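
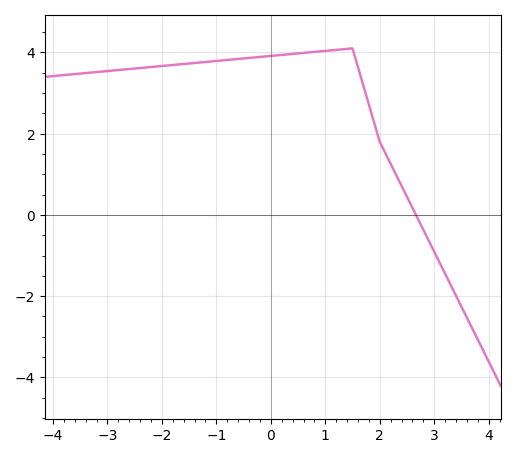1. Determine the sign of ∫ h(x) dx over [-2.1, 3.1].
positive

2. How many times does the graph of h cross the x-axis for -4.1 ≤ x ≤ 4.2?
1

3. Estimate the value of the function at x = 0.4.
4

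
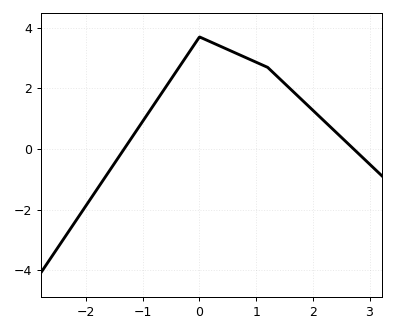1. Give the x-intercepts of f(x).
-1.3, 2.7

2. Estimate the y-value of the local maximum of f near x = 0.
3.6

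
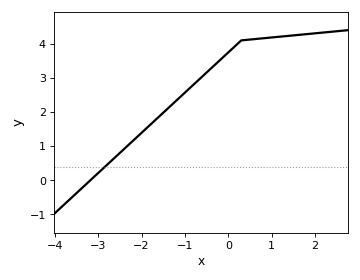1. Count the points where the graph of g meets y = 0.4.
1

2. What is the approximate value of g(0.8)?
4.16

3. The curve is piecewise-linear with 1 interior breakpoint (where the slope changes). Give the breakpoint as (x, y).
(0.3, 4.1)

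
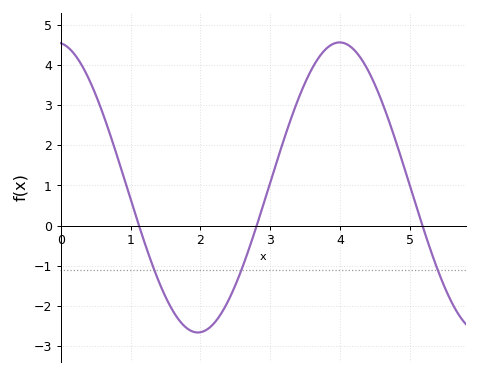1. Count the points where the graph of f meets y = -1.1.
3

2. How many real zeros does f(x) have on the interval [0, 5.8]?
3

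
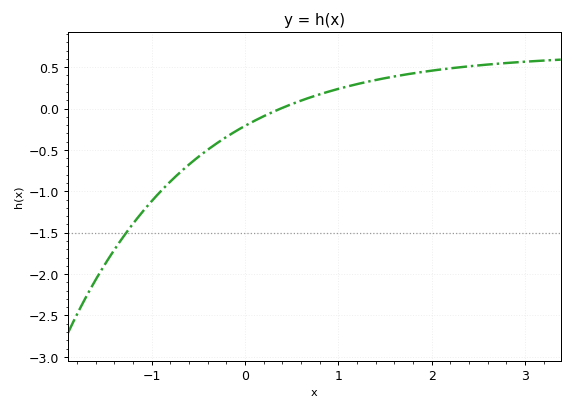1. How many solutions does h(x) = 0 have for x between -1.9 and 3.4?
1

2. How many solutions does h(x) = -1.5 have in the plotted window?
1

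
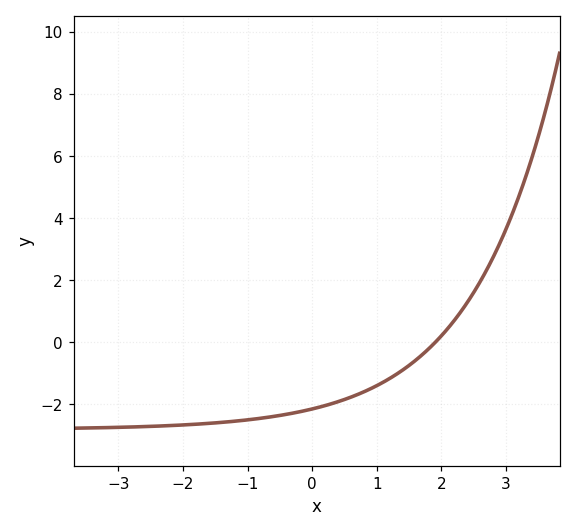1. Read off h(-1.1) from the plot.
-2.6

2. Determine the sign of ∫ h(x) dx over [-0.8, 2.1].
negative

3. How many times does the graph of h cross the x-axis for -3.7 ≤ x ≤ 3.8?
1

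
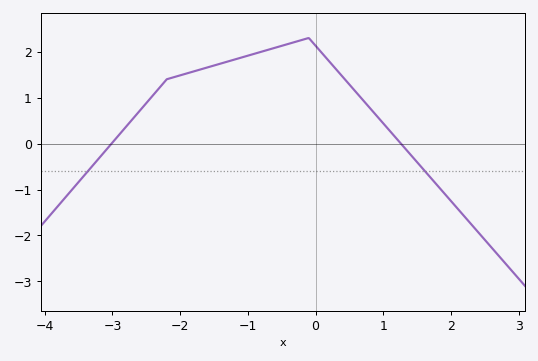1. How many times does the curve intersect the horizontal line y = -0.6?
2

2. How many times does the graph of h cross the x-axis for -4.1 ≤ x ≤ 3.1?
2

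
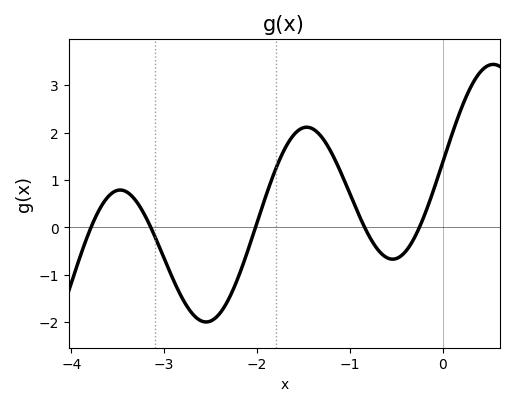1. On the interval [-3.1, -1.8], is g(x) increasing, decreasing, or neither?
neither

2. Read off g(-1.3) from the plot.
1.9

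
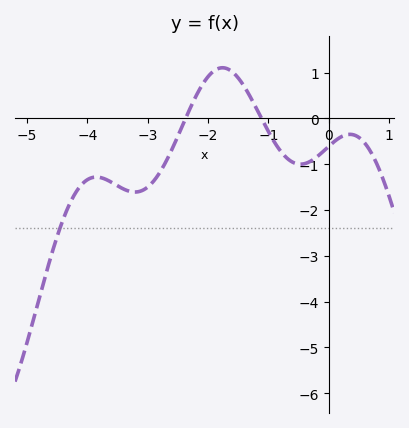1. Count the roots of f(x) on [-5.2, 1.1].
2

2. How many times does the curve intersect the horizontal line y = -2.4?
1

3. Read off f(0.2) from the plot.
-0.4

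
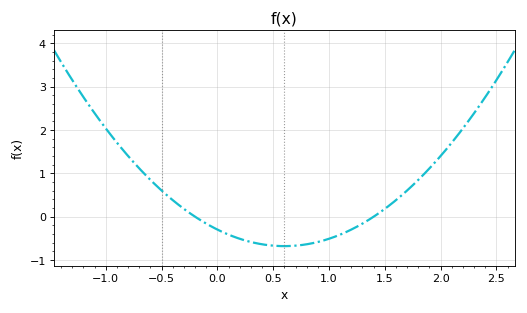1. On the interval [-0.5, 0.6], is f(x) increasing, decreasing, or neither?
decreasing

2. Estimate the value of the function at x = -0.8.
1.4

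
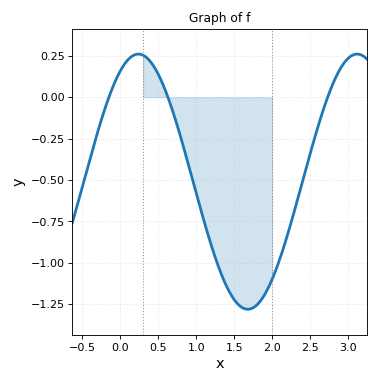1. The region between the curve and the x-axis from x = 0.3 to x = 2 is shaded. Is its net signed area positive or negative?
negative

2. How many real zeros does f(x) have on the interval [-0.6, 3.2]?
3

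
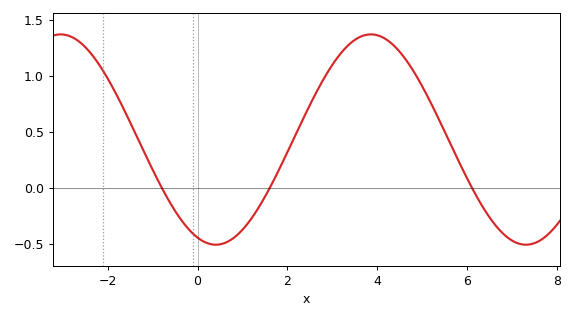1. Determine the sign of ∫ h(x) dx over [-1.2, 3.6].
positive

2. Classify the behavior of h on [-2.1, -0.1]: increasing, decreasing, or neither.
decreasing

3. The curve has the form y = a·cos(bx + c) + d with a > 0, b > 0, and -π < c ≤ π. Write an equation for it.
y = 0.94cos(0.91x + 2.77) + 0.43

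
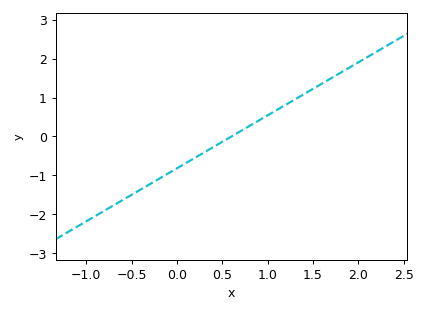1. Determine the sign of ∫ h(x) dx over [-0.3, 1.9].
positive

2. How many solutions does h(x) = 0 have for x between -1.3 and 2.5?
1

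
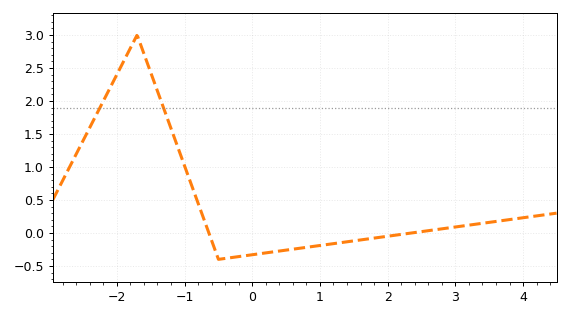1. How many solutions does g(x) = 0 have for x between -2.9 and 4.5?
2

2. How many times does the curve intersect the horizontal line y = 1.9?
2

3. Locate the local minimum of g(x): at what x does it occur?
-0.5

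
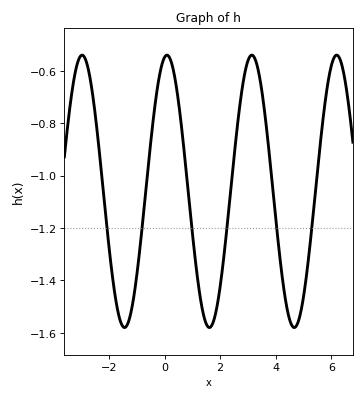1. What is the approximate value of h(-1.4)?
-1.58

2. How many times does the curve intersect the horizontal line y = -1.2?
6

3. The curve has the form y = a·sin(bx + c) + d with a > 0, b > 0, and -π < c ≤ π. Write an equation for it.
y = 0.52sin(2.06x + 1.39) - 1.06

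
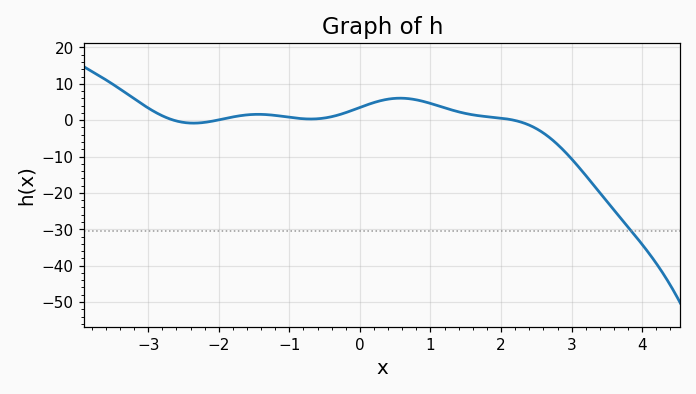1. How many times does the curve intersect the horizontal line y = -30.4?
1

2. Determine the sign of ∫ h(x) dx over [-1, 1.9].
positive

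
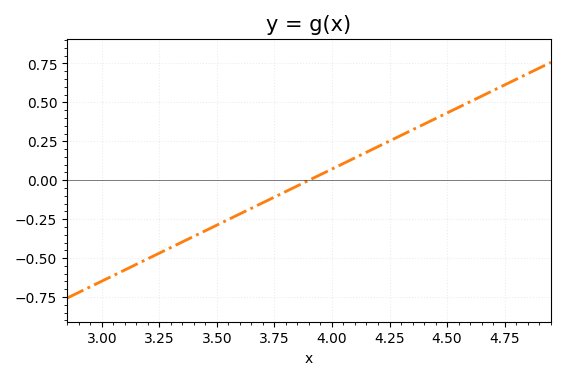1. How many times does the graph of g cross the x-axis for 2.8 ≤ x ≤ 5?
1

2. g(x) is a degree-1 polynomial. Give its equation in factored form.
y = 0.72(x - 3.9)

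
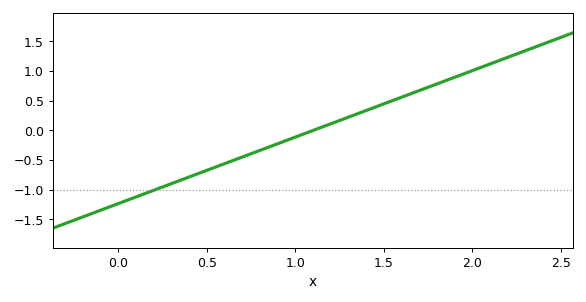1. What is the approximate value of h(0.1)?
-1.1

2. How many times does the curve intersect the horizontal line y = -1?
1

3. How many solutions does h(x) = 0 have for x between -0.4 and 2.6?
1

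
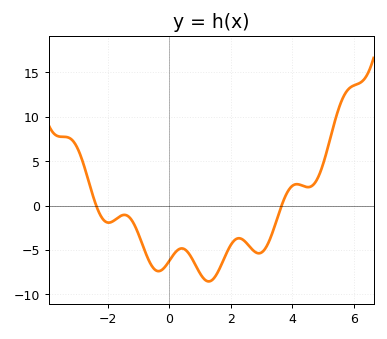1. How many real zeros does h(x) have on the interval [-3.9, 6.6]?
2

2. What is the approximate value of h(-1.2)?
-1.79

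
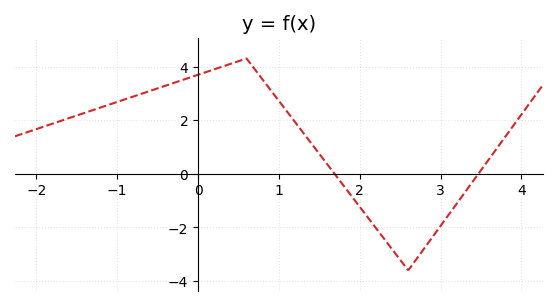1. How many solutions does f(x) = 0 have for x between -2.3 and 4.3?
2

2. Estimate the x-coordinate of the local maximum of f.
0.6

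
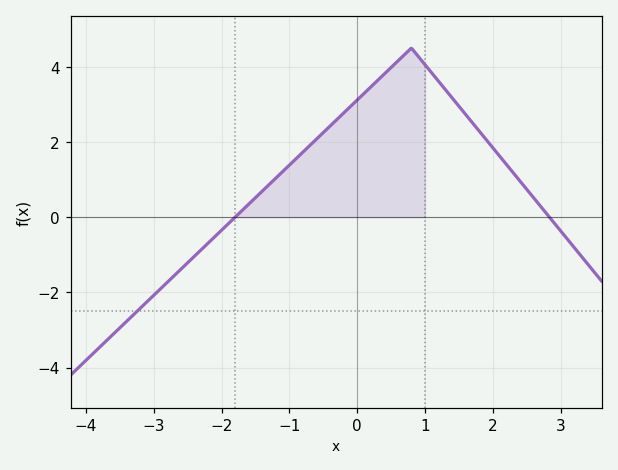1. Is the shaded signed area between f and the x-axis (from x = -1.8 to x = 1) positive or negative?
positive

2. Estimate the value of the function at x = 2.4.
1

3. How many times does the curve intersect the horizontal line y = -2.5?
1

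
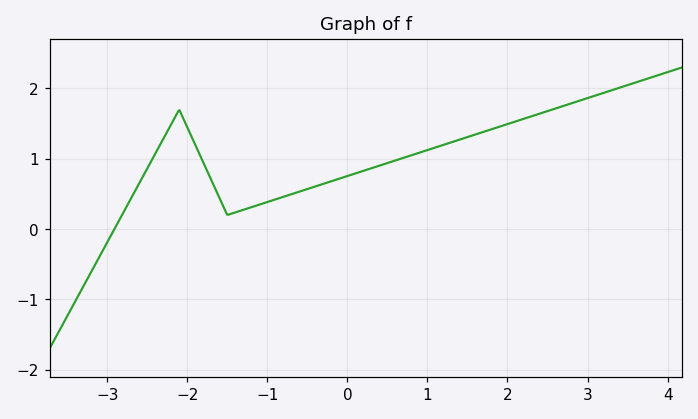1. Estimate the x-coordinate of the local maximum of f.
-2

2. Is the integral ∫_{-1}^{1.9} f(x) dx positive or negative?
positive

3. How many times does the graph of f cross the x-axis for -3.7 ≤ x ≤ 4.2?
1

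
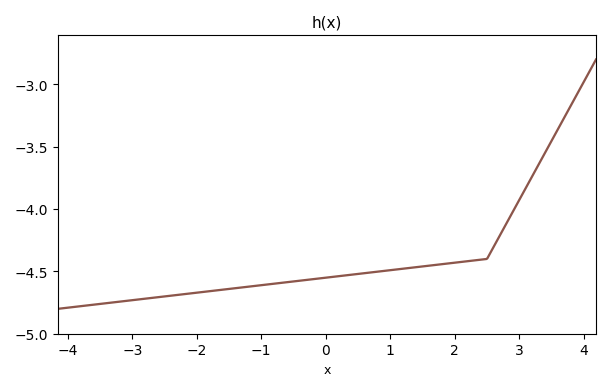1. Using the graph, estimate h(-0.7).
-4.59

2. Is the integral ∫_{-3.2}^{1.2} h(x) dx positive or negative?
negative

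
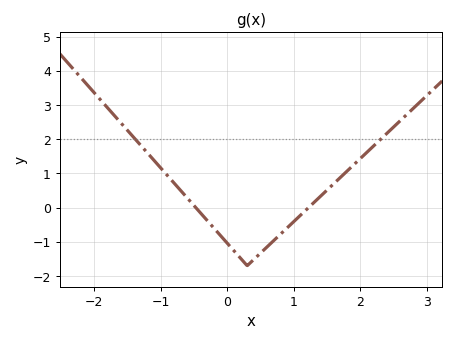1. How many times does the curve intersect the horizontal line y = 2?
2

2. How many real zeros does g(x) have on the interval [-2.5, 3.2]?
2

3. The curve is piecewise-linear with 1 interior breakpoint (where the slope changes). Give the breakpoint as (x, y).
(0.3, -1.7)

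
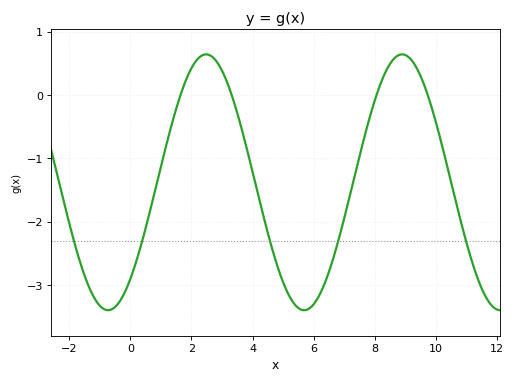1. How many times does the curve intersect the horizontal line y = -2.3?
5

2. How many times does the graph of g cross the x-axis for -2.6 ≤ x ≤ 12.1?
4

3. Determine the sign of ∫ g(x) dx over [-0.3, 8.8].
negative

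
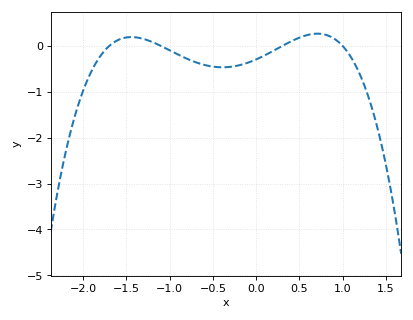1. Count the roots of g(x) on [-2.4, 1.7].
4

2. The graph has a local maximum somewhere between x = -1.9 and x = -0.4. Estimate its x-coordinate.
-1.44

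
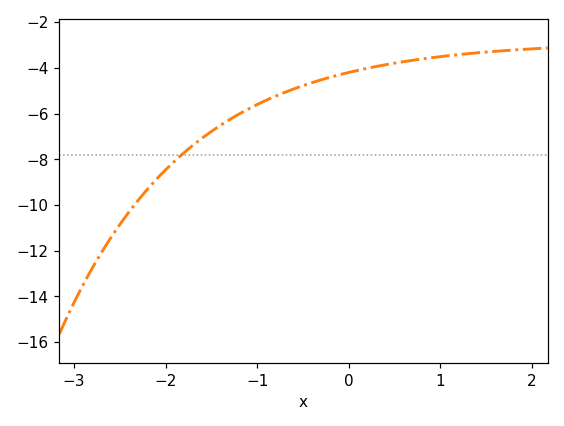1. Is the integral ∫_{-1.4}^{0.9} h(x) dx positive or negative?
negative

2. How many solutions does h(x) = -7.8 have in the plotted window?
1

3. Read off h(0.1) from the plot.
-4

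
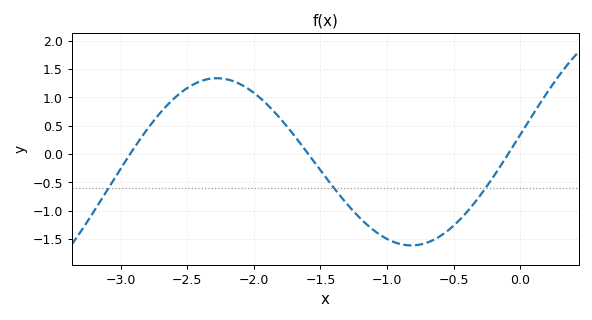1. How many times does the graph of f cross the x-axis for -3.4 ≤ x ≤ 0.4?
3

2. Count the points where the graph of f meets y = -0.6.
3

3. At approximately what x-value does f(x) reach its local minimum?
-0.8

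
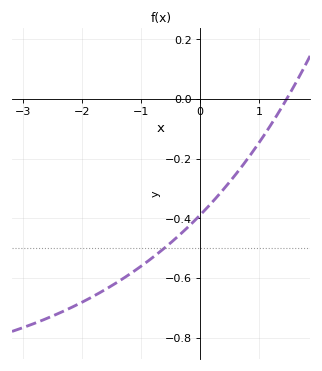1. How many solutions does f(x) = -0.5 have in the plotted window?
1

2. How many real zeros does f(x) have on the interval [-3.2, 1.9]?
1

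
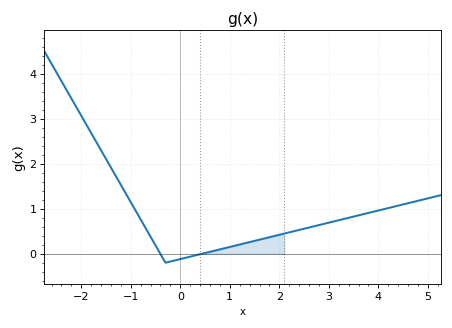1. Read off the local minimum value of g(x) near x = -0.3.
-0.2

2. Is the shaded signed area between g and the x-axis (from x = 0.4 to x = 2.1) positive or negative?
positive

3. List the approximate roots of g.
-0.4, 0.4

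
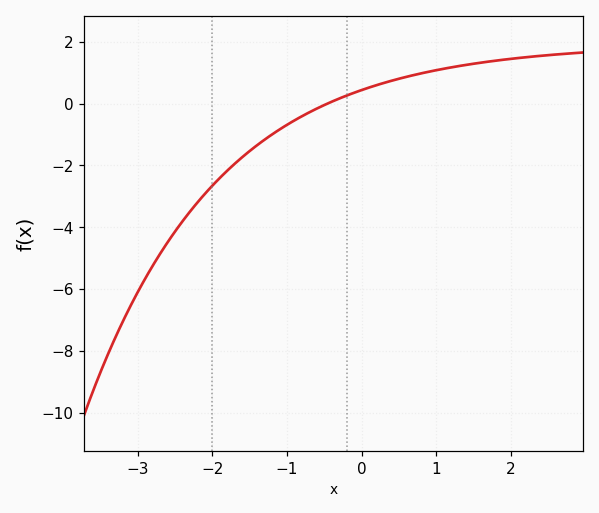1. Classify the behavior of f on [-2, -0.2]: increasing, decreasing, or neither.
increasing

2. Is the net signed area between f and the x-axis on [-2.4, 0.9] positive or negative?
negative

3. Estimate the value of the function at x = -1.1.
-0.8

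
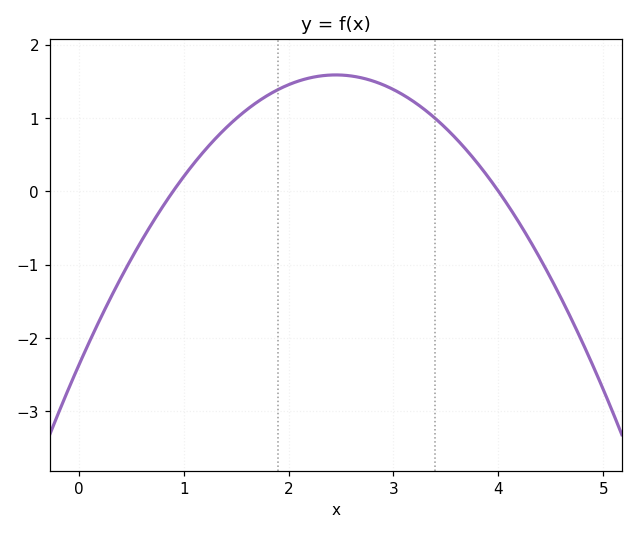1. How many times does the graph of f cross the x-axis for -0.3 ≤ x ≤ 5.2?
2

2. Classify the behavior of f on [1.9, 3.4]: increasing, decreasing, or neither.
neither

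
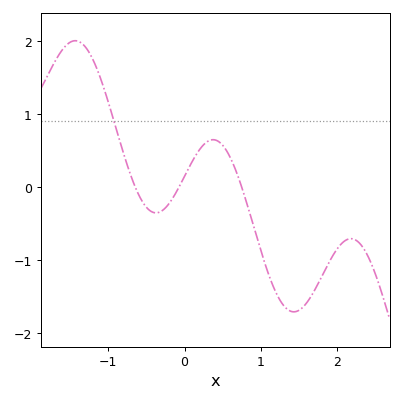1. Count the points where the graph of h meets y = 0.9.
1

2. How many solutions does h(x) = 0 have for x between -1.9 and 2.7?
3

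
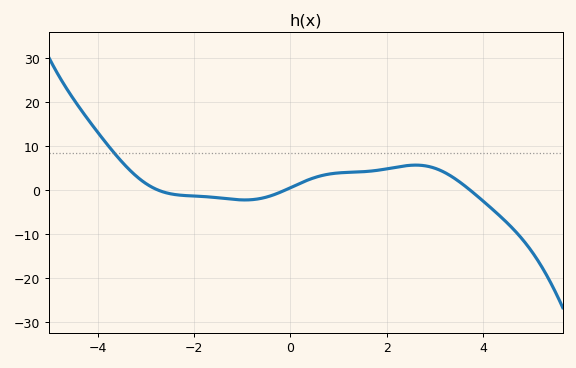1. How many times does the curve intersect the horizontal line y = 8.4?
1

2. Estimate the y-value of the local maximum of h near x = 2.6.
6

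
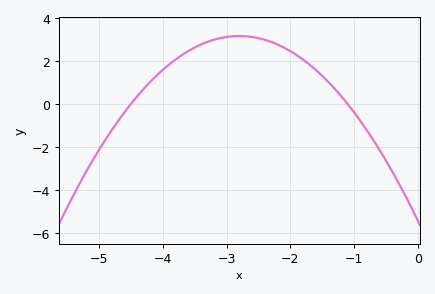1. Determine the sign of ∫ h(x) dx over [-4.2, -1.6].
positive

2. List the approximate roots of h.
-4.5, -1.1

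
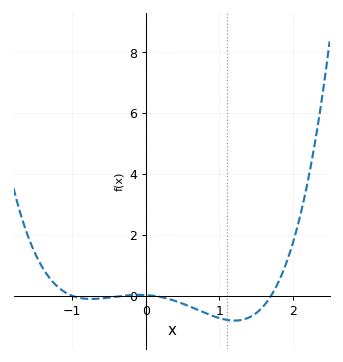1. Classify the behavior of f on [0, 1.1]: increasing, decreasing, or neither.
decreasing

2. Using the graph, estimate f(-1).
0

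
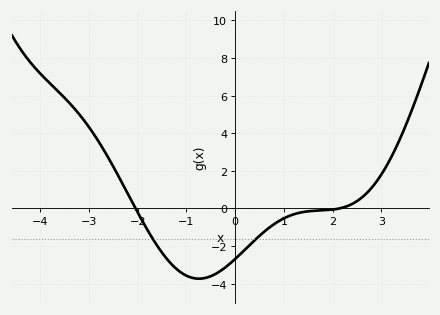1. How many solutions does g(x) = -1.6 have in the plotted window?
2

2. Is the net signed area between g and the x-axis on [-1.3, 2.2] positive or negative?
negative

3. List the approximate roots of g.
-2, 2.2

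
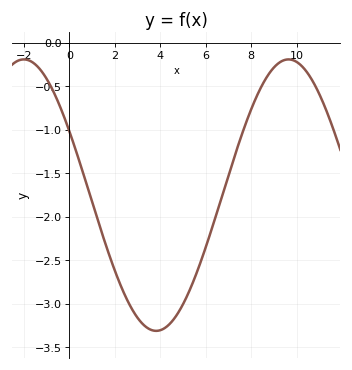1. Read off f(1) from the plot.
-1.83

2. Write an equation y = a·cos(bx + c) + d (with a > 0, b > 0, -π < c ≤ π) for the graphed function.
y = 1.56cos(0.54x + 1.08) - 1.75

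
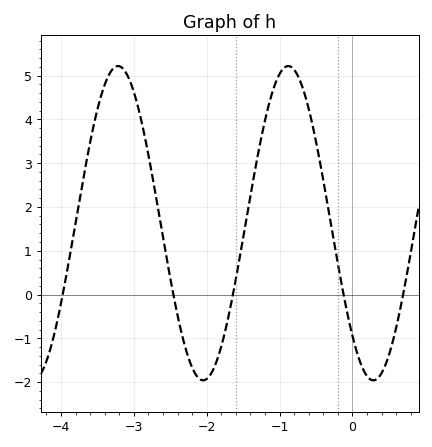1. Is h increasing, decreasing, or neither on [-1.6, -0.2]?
neither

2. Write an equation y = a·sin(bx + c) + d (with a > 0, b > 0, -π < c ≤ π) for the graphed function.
y = 3.59sin(2.7x - 2.3) + 1.63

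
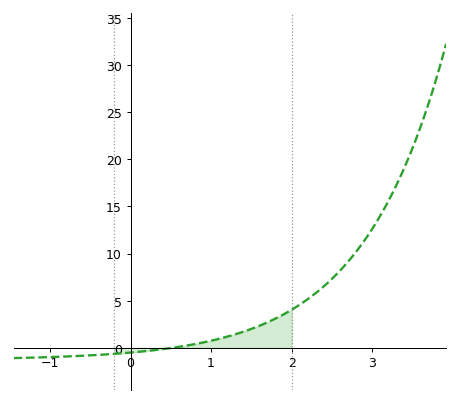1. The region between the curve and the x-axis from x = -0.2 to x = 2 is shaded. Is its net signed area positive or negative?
positive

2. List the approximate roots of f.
0.5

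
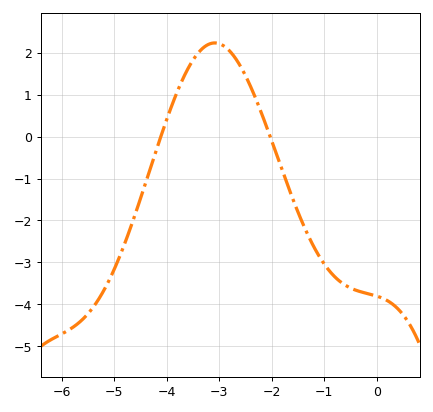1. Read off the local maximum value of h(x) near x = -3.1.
2.2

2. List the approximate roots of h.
-4.1, -2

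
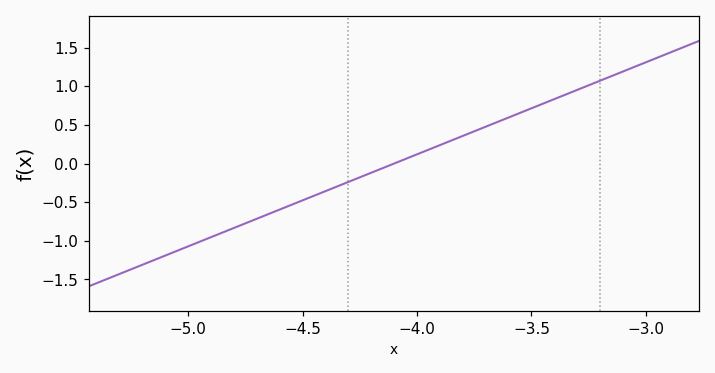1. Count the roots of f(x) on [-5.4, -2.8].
1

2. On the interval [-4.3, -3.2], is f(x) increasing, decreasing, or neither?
increasing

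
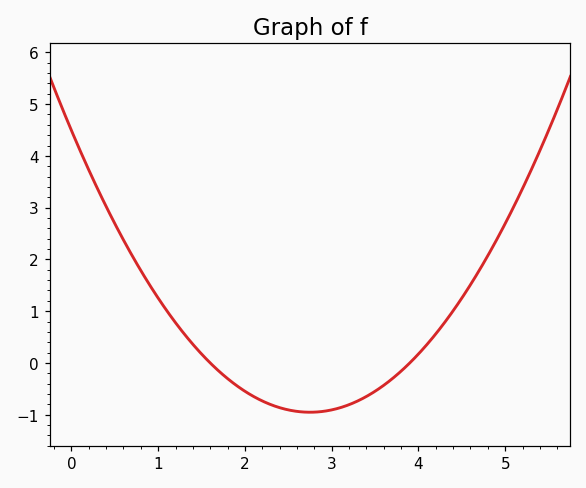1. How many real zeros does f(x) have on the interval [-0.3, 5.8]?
2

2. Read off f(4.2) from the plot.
0.6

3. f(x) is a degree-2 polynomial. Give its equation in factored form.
y = 0.72(x - 1.6)(x - 3.9)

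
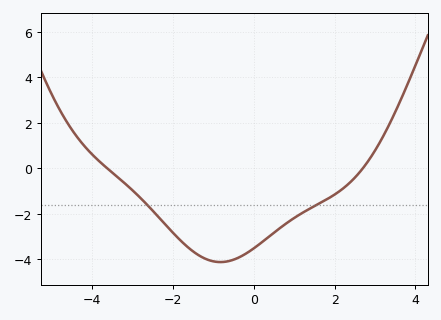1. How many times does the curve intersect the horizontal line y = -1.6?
2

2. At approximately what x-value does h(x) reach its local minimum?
-0.827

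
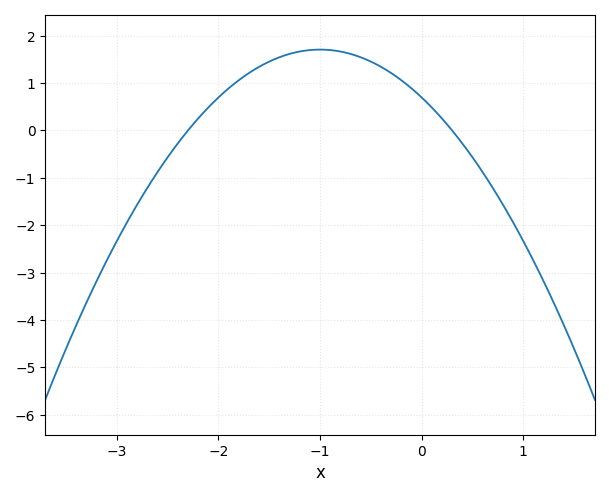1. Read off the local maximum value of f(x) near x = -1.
1.7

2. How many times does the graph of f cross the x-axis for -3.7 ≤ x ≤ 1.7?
2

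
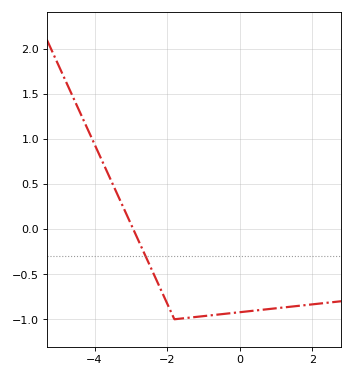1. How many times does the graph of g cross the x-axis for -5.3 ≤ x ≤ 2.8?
1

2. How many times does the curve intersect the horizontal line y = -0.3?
1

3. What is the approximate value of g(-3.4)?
0.4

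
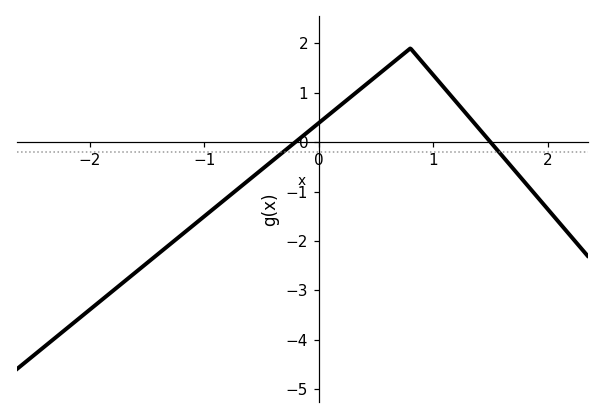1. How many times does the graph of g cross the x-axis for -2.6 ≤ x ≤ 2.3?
2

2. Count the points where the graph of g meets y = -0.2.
2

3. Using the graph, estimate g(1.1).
1.09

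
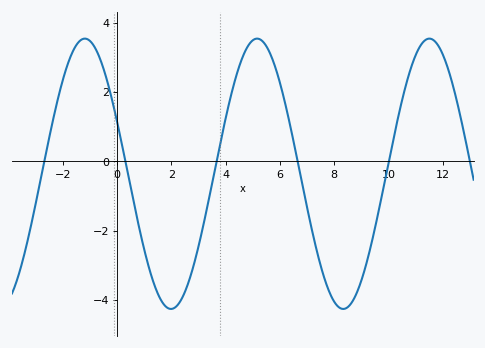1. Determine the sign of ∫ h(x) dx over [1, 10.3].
negative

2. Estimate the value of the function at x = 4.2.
1.8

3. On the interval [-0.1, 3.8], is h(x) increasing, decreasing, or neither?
neither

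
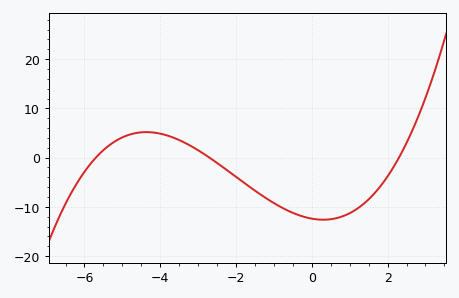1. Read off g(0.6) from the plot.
-12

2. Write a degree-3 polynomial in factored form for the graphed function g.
y = 0.35(x + 5.7)(x + 2.7)(x - 2.3)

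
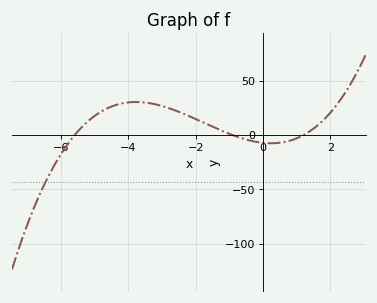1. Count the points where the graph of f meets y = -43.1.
1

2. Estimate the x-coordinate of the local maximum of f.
-3.78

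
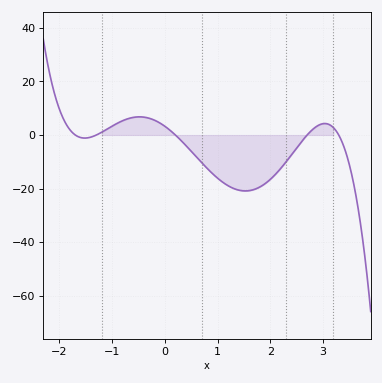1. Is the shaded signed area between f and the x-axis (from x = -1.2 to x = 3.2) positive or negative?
negative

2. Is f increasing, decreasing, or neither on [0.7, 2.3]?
neither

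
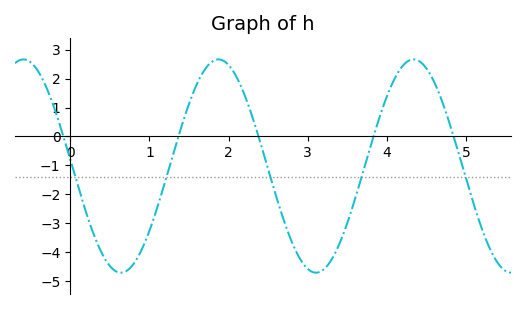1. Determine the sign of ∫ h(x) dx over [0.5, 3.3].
negative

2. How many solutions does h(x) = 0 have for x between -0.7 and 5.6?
5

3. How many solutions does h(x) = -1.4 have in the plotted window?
5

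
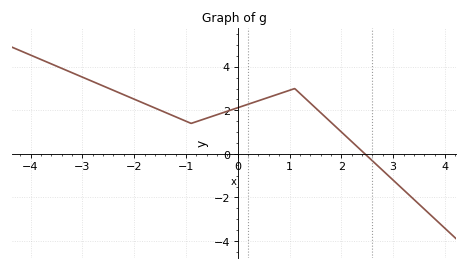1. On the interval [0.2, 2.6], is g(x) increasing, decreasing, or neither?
neither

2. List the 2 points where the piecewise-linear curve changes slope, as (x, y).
(-0.9, 1.4); (1.1, 3)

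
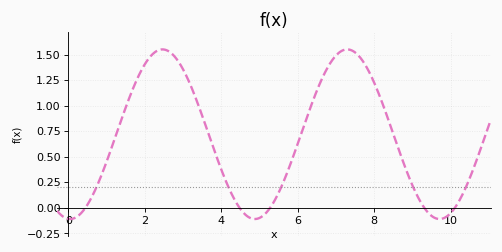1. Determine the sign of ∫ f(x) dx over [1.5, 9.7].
positive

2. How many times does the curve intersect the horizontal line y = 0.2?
5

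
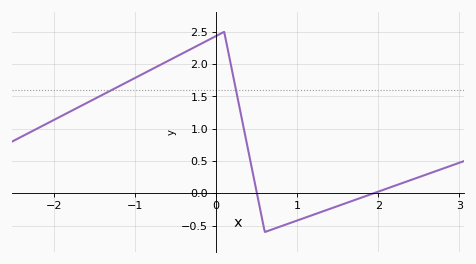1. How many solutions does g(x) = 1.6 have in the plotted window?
2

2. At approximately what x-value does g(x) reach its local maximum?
0.1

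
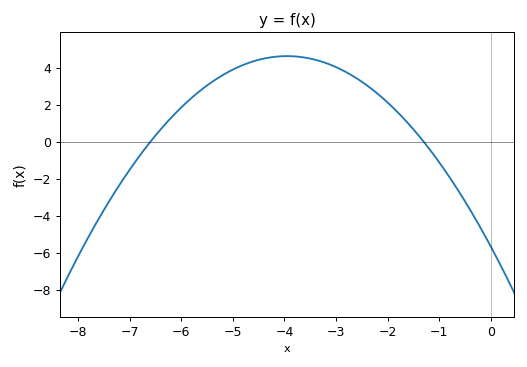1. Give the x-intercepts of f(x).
-6.6, -1.2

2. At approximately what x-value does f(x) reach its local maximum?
-4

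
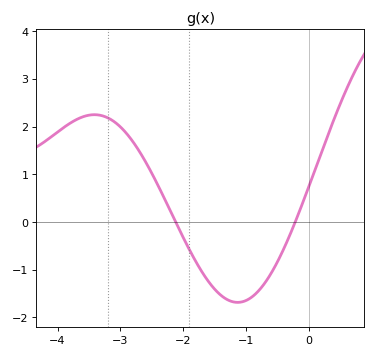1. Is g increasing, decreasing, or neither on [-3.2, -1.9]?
decreasing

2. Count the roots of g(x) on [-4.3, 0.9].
2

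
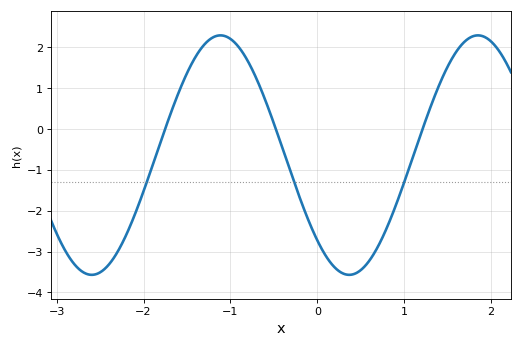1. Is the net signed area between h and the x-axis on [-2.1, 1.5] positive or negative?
negative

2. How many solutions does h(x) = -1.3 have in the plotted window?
3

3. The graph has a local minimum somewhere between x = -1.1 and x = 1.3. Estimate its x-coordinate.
0.4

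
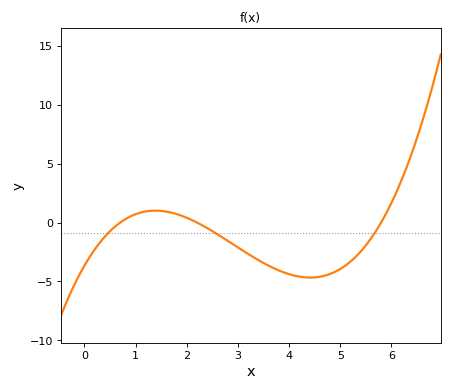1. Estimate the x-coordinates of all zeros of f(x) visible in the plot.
0.7, 2.2, 5.8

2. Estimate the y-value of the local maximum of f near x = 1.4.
1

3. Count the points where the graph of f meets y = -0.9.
3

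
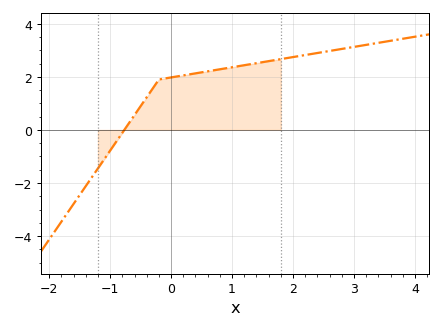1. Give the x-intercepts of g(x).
-0.767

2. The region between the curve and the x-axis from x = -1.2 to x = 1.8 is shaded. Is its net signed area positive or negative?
positive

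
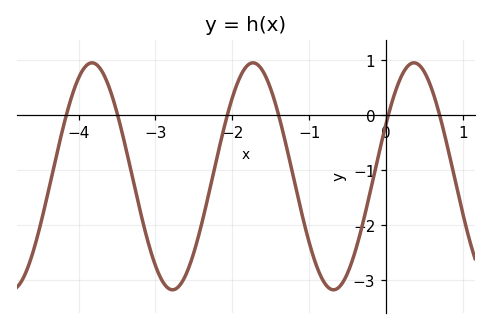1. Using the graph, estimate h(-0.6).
-3.11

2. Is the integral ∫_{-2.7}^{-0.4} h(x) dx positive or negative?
negative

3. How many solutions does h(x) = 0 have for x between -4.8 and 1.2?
6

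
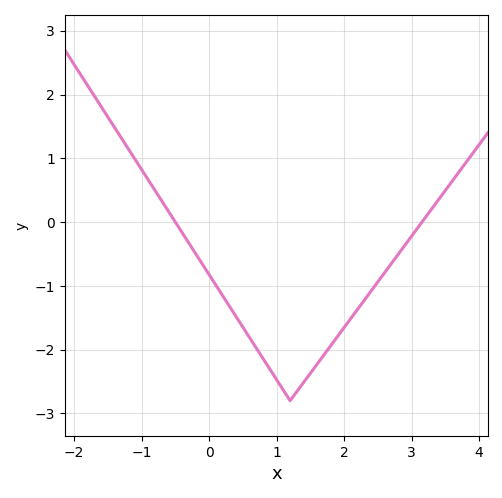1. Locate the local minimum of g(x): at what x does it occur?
1.2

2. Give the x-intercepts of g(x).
-0.5, 3.2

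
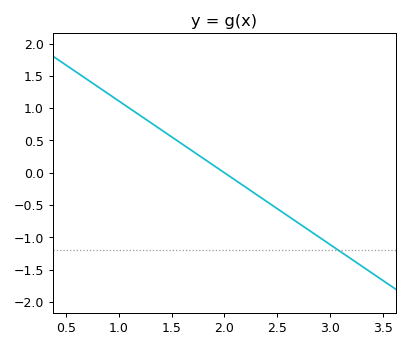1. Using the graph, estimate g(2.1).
-0.111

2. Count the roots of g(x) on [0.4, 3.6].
1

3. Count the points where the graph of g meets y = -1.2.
1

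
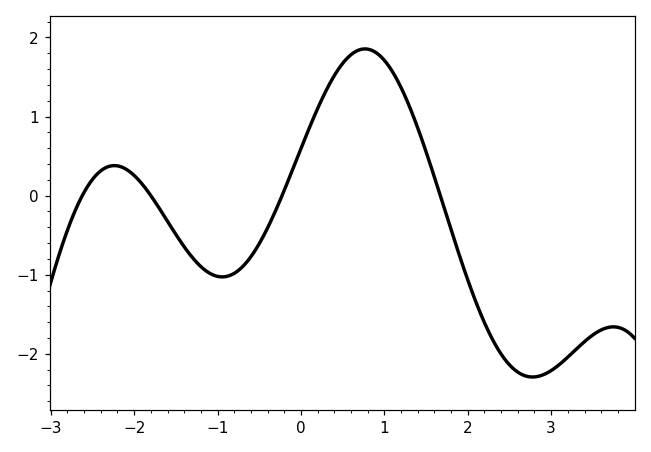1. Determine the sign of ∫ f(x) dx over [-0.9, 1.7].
positive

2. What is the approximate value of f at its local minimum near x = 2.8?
-2.3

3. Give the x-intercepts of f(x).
-2.6, -1.8, -0.2, 1.7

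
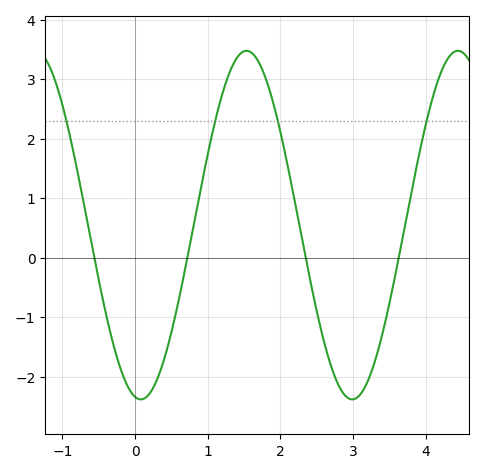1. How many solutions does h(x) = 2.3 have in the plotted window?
4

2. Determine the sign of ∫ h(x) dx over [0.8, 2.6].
positive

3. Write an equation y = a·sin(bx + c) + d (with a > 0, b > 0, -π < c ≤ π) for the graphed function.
y = 2.93sin(2.16x - 1.74) + 0.55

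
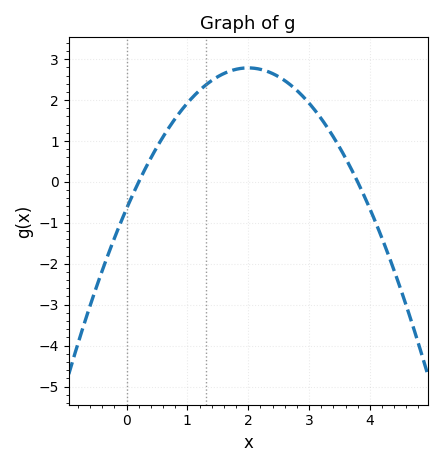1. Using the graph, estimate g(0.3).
0.301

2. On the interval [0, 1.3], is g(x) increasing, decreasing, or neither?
increasing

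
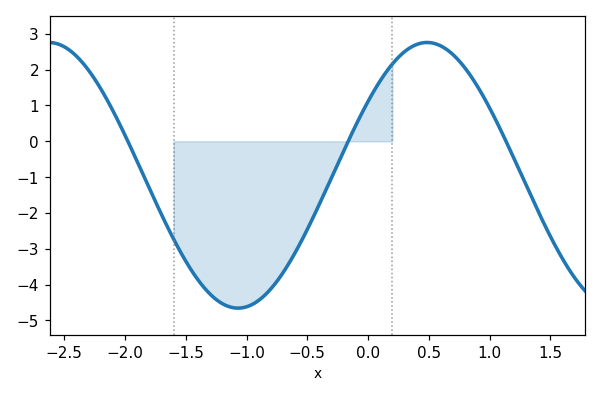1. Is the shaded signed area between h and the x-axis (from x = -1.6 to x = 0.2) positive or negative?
negative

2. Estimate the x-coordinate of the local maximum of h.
0.5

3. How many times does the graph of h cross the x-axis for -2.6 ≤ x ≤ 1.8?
3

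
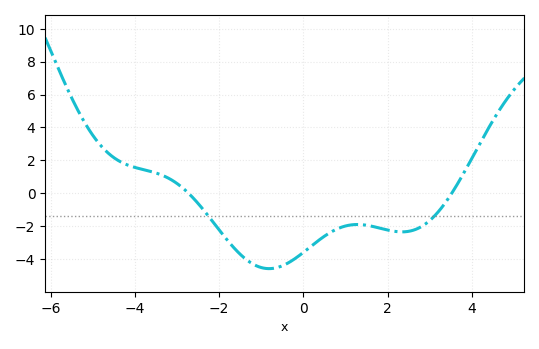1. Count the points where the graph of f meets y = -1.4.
2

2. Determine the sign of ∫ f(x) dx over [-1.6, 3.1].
negative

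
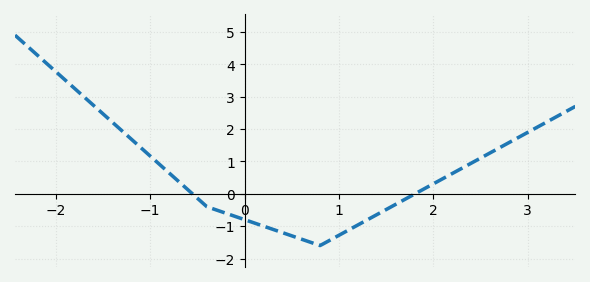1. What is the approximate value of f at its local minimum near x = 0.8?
-1.6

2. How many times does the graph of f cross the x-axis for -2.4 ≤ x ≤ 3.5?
2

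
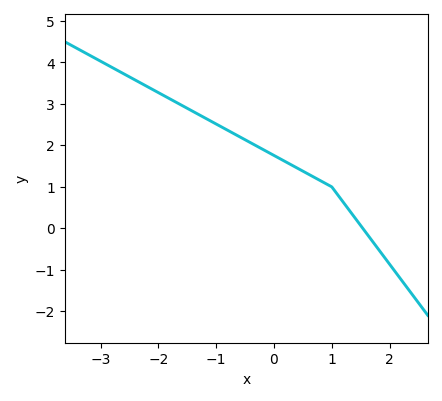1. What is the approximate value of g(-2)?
3.3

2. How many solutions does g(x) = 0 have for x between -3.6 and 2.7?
1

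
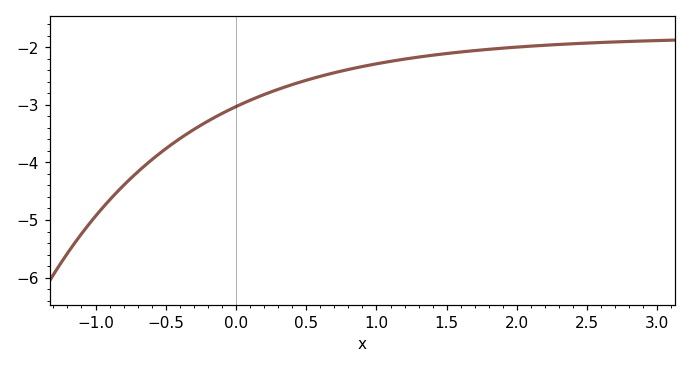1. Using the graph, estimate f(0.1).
-2.9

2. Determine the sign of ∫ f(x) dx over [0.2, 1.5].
negative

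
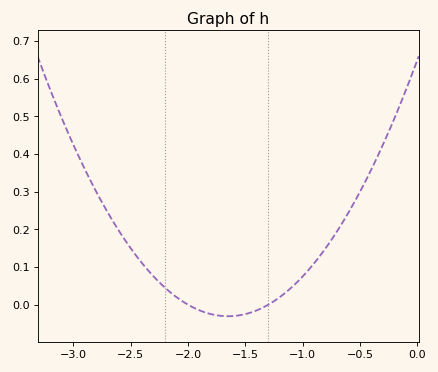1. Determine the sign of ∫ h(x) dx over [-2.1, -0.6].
positive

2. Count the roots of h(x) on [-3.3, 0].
2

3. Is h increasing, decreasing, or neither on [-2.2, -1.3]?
neither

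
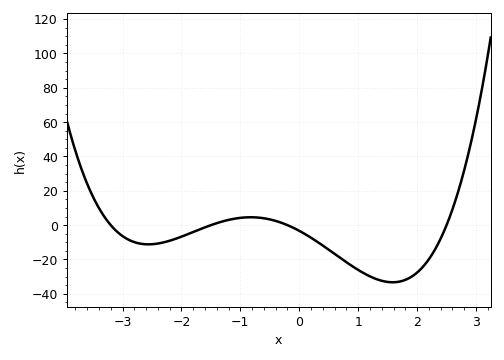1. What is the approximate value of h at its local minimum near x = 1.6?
-34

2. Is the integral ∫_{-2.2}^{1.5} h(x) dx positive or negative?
negative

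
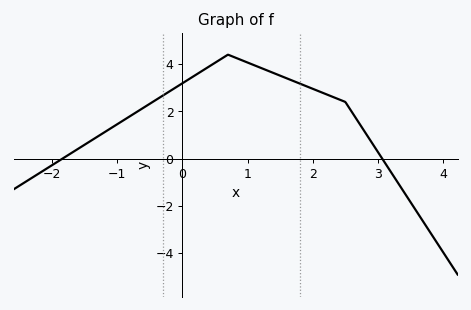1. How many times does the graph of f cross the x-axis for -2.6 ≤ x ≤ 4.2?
2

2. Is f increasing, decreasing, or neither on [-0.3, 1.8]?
neither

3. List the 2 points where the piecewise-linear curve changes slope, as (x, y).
(0.7, 4.4); (2.5, 2.4)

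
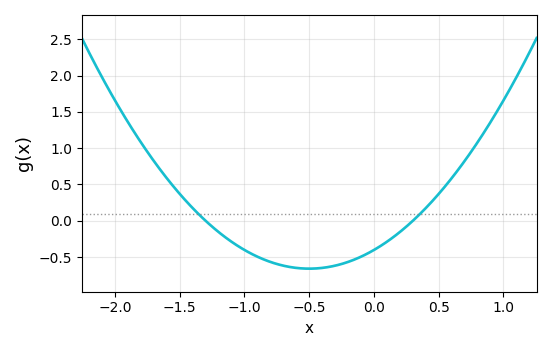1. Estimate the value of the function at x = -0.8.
-0.567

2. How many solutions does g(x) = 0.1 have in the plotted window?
2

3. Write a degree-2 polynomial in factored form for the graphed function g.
y = 1.03(x + 1.3)(x - 0.3)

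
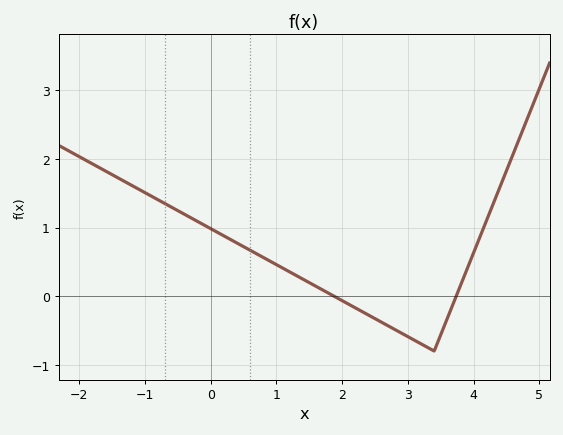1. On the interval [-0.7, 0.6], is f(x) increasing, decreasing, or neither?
decreasing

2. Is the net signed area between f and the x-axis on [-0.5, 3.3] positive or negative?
positive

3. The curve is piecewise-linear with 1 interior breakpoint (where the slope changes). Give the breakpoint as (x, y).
(3.4, -0.8)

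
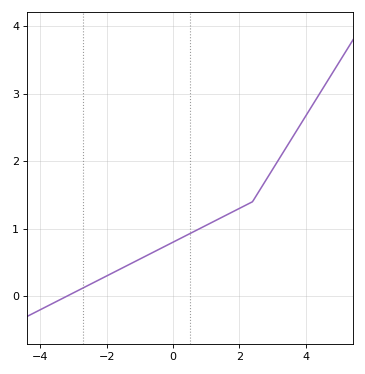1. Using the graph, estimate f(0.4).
0.9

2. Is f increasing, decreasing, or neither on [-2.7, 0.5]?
increasing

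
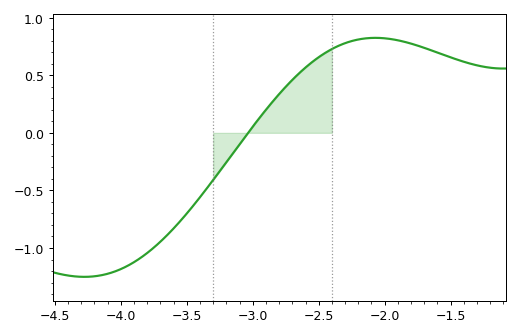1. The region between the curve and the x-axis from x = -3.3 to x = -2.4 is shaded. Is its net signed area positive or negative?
positive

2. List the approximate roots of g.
-3.05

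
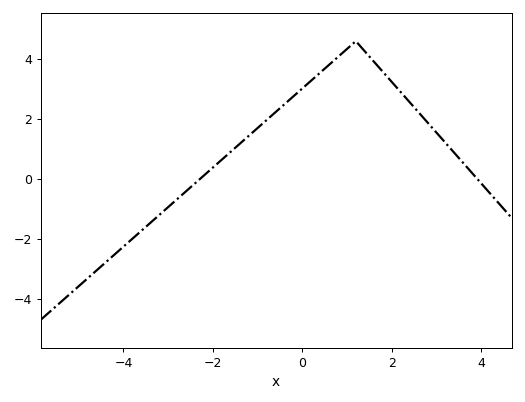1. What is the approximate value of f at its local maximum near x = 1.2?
4.6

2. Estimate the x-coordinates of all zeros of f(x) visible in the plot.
-2.2, 4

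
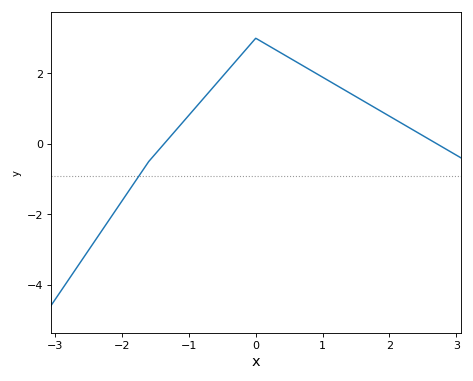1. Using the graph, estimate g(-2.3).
-2.46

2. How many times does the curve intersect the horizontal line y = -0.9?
1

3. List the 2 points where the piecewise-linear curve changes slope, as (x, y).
(-1.6, -0.5); (0, 3)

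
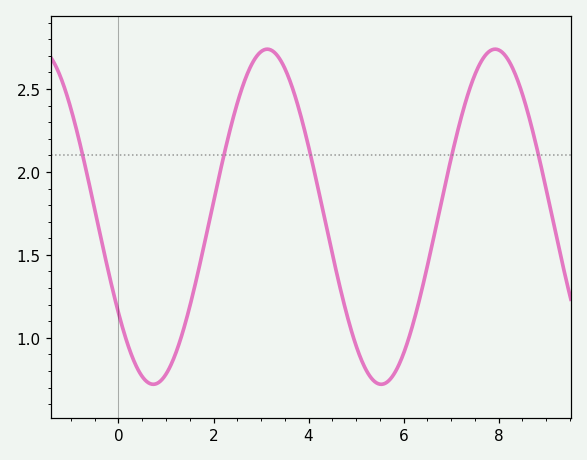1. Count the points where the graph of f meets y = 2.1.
5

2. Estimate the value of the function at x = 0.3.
0.878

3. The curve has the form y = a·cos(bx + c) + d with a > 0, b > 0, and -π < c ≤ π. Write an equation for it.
y = 1.01cos(1.31x + 2.18) + 1.73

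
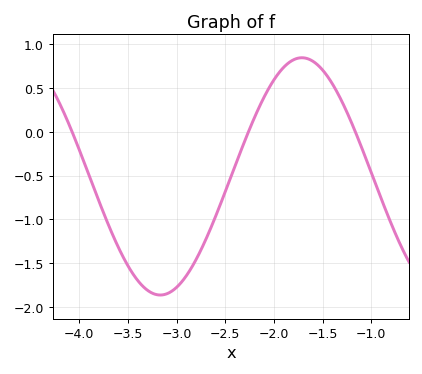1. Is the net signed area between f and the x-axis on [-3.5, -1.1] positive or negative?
negative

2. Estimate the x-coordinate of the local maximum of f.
-1.7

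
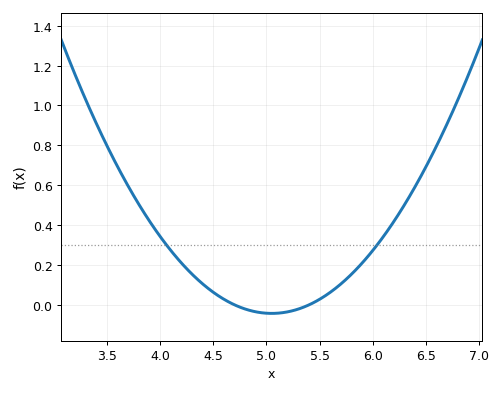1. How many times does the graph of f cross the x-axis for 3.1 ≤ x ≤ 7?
2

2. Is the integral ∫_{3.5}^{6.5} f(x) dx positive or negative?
positive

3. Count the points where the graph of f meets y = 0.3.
2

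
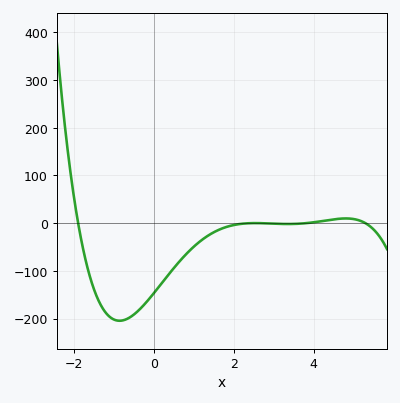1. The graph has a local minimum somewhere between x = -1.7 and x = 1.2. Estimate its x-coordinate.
-0.8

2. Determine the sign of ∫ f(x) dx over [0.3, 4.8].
negative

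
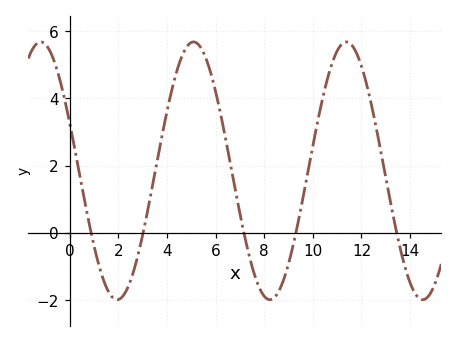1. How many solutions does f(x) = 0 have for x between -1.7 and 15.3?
5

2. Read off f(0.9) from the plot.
-0.053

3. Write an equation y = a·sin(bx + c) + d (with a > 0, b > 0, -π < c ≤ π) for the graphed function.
y = 3.83sin(1x + 2.76) + 1.85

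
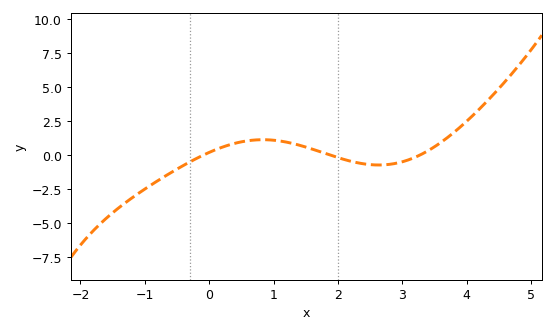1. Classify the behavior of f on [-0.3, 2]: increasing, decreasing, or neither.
neither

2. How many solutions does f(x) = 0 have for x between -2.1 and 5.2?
3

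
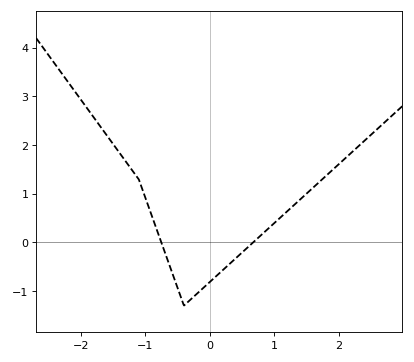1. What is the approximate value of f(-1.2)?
1.48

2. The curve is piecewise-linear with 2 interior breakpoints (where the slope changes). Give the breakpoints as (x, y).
(-1.1, 1.3); (-0.4, -1.3)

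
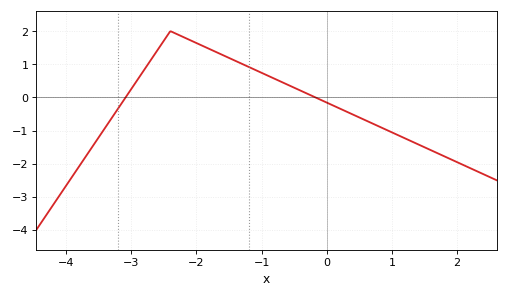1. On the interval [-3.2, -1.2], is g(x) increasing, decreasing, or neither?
neither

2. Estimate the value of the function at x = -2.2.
1.82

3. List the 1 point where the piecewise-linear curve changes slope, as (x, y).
(-2.4, 2)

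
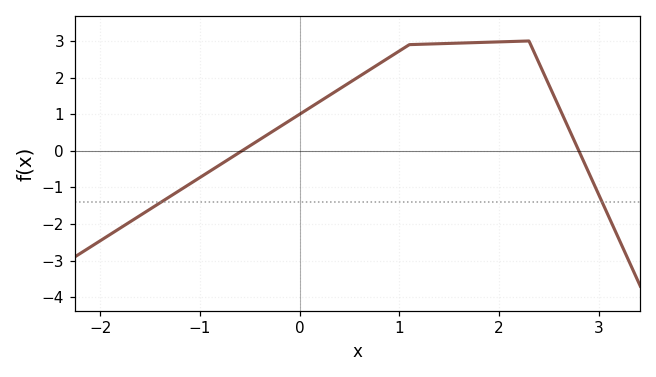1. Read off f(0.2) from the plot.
1.3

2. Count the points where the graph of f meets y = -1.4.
2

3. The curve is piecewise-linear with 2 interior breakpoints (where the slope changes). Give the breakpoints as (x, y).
(1.1, 2.9); (2.3, 3)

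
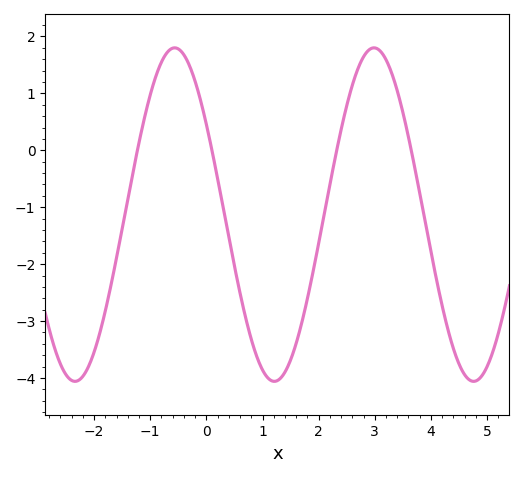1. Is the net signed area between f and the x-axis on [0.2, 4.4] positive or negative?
negative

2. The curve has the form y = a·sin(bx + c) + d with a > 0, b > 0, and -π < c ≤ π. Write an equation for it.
y = 2.93sin(1.77x + 2.57) - 1.13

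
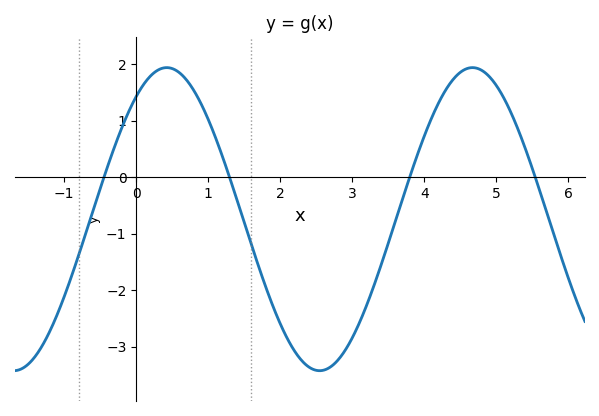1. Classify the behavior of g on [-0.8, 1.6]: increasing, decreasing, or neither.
neither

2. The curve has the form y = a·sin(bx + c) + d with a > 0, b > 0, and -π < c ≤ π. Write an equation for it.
y = 2.68sin(1.48x + 0.942) - 0.74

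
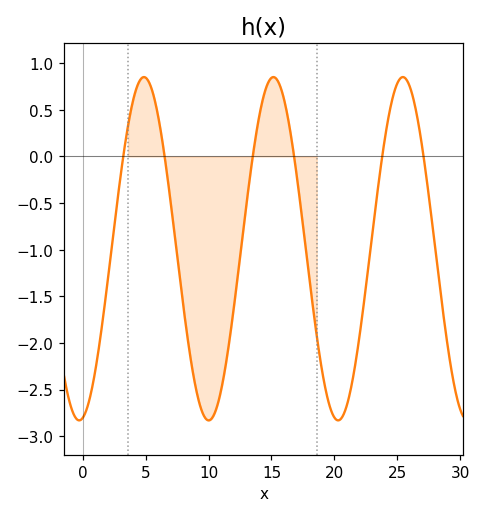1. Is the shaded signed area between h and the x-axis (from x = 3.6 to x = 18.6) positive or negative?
negative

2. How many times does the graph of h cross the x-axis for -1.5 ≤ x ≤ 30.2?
6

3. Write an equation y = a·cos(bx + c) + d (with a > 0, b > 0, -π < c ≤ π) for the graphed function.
y = 1.84cos(0.61x - 3) - 0.99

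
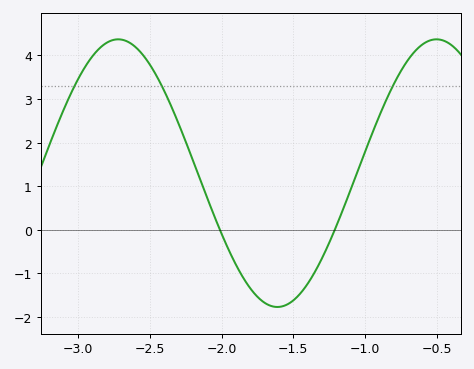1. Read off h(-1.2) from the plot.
0.1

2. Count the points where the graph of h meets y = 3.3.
3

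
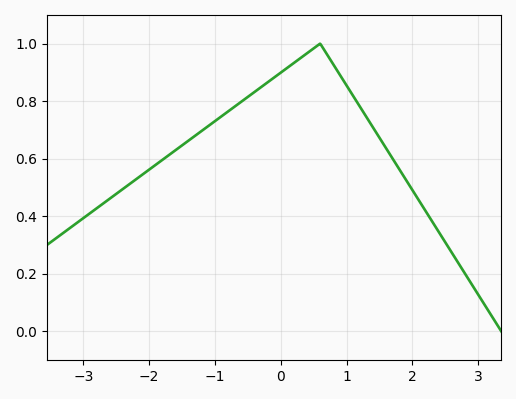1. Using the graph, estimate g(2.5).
0.31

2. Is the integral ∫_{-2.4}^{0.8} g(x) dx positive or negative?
positive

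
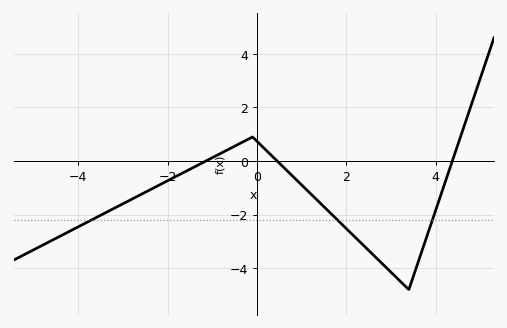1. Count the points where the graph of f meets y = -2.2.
3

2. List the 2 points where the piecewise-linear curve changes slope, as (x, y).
(-0.1, 0.9); (3.4, -4.8)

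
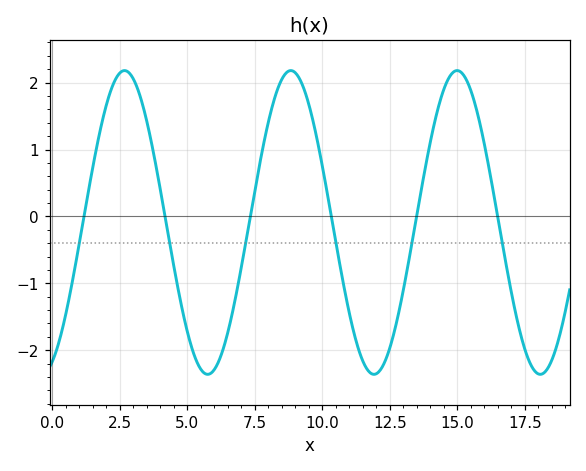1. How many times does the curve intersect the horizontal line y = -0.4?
6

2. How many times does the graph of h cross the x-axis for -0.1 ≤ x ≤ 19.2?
6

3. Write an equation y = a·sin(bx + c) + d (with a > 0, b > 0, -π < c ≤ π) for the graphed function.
y = 2.27sin(1.02x - 1.16) - 0.09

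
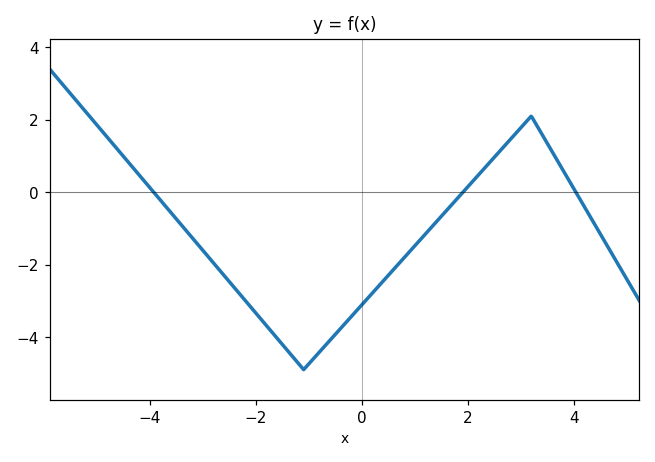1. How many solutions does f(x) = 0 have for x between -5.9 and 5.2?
3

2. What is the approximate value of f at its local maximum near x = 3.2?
2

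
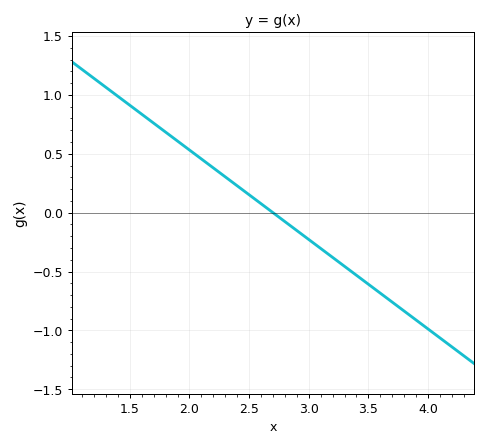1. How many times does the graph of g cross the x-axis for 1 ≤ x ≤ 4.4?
1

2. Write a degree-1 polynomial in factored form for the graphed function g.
y = -0.76(x - 2.7)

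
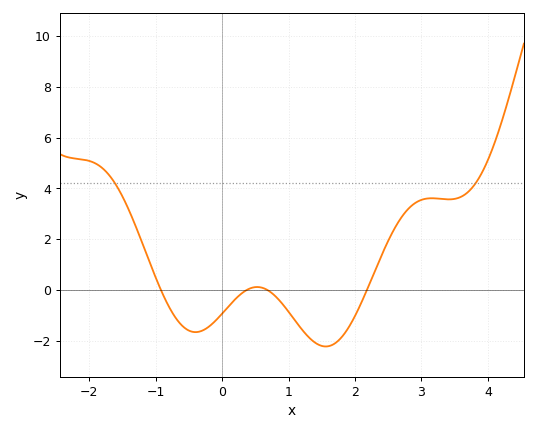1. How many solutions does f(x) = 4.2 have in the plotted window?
2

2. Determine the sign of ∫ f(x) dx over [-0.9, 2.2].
negative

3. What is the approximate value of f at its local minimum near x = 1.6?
-2.2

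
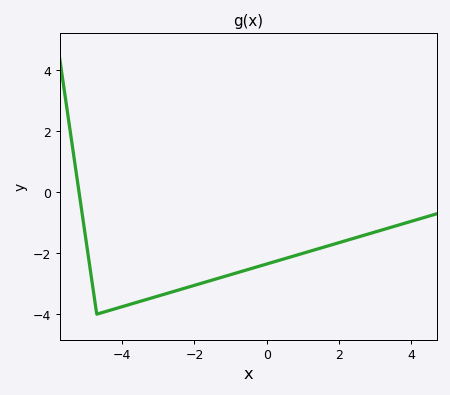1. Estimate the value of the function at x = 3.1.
-1.2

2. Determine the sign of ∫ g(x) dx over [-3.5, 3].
negative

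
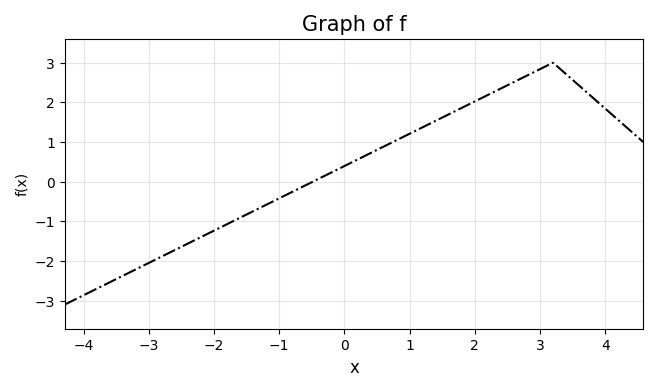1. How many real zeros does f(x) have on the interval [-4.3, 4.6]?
1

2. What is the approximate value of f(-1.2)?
-0.6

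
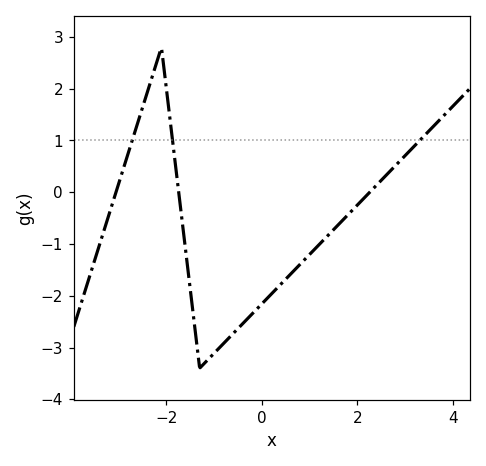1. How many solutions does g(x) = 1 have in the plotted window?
3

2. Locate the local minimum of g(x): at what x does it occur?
-1.2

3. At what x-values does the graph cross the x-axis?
-3, -1.8, 2.2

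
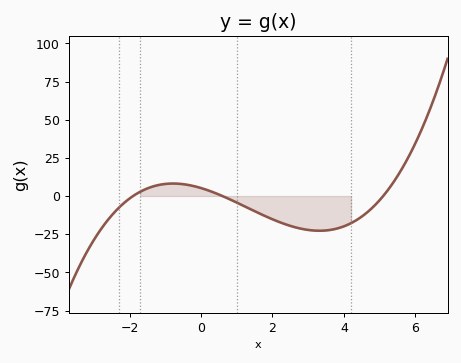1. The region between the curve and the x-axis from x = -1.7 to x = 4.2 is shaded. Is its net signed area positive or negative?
negative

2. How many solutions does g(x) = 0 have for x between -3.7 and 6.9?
3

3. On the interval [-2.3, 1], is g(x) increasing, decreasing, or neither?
neither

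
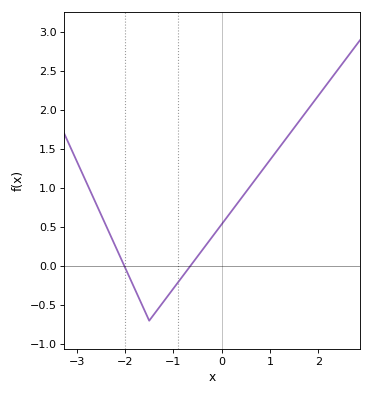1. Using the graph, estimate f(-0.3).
0.3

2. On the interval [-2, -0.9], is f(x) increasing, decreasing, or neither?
neither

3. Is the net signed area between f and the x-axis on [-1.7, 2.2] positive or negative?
positive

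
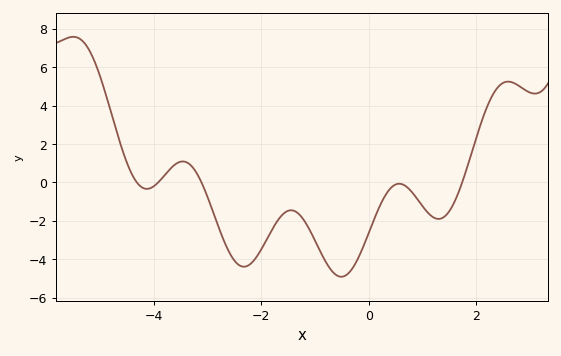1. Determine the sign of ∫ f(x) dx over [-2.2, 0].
negative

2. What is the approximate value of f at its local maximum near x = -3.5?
1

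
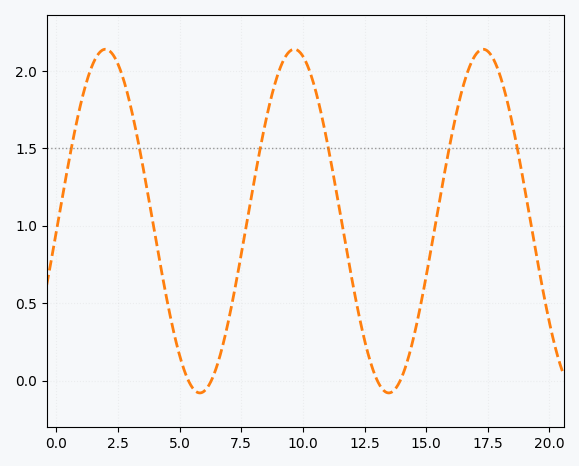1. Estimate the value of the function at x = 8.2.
1.44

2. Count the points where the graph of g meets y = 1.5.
6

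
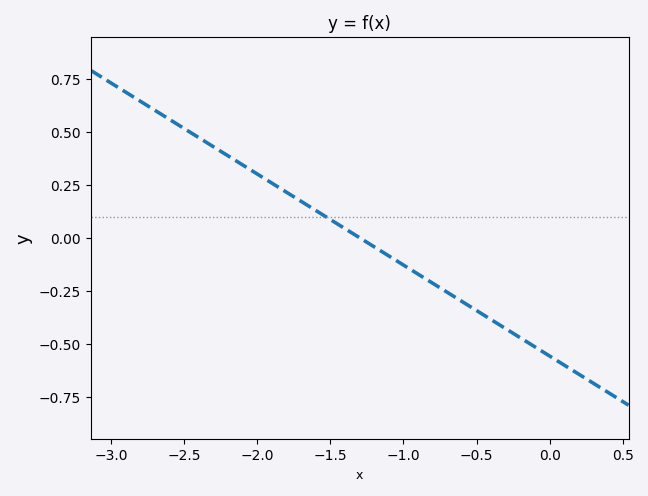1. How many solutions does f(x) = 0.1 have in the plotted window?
1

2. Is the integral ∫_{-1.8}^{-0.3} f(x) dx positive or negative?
negative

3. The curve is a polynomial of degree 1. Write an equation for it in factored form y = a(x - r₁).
y = -0.43(x + 1.3)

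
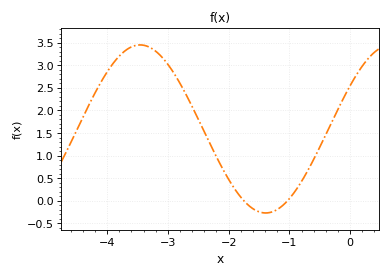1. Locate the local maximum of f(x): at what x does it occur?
-3.46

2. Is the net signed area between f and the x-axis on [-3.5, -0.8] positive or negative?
positive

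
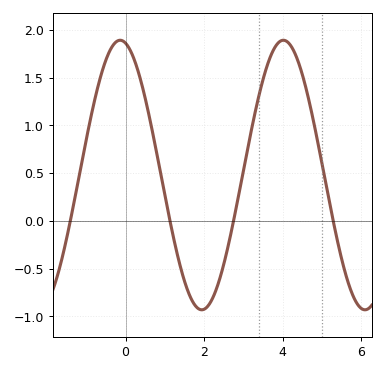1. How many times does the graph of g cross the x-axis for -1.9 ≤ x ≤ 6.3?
4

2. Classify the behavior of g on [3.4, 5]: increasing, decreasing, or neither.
neither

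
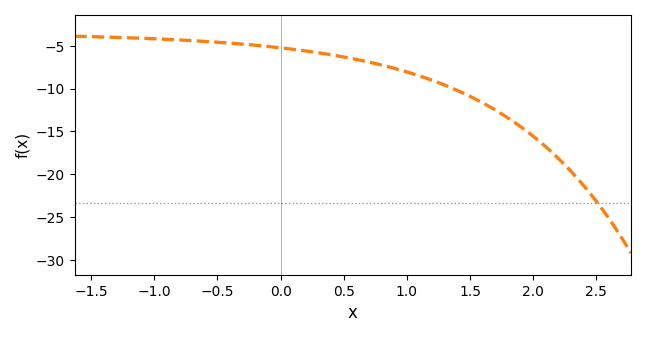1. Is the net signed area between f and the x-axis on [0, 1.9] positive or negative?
negative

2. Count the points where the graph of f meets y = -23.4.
1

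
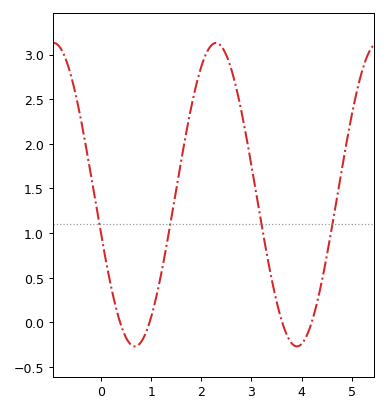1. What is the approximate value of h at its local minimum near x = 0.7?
-0.25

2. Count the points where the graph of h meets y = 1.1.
4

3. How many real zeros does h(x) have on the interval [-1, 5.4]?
4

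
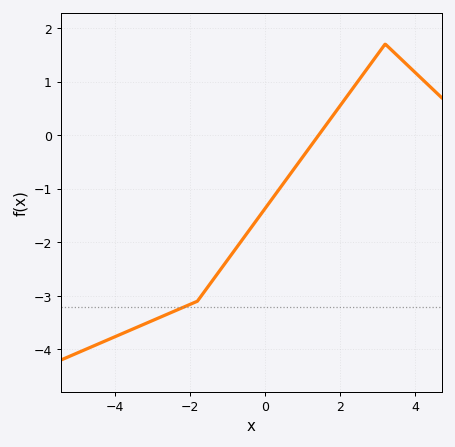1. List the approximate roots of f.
1.4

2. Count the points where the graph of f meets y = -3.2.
1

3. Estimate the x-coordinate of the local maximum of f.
3.2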